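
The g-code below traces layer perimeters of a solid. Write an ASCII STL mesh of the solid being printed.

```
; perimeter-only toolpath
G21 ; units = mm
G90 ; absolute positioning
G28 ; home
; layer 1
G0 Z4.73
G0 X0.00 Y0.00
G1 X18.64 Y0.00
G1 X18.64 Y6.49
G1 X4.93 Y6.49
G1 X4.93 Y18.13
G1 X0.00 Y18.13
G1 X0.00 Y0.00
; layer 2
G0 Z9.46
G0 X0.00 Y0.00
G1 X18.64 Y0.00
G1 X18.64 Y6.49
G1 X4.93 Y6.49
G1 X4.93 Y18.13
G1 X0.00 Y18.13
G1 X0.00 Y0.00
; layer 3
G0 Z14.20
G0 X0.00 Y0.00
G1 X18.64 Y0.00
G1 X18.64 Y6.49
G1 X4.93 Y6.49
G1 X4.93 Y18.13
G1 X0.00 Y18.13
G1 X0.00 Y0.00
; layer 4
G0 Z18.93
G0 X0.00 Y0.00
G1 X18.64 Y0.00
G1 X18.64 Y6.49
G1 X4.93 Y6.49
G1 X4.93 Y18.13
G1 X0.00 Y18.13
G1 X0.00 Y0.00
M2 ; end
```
solid part
  facet normal 0.0000 0.0000 -1.0000
    outer loop
      vertex 18.64 6.49 0.00
      vertex 18.64 0.00 0.00
      vertex 0.00 0.00 0.00
    endloop
  endfacet
  facet normal 0.0000 0.0000 -1.0000
    outer loop
      vertex 4.93 6.49 0.00
      vertex 18.64 6.49 0.00
      vertex 0.00 0.00 0.00
    endloop
  endfacet
  facet normal 0.0000 0.0000 -1.0000
    outer loop
      vertex 4.93 18.13 0.00
      vertex 4.93 6.49 0.00
      vertex 0.00 0.00 0.00
    endloop
  endfacet
  facet normal 0.0000 0.0000 -1.0000
    outer loop
      vertex 0.00 18.13 0.00
      vertex 4.93 18.13 0.00
      vertex 0.00 0.00 0.00
    endloop
  endfacet
  facet normal 0.0000 0.0000 1.0000
    outer loop
      vertex 0.00 0.00 18.93
      vertex 18.64 0.00 18.93
      vertex 18.64 6.49 18.93
    endloop
  endfacet
  facet normal 0.0000 0.0000 1.0000
    outer loop
      vertex 0.00 0.00 18.93
      vertex 18.64 6.49 18.93
      vertex 4.93 6.49 18.93
    endloop
  endfacet
  facet normal 0.0000 0.0000 1.0000
    outer loop
      vertex 0.00 0.00 18.93
      vertex 4.93 6.49 18.93
      vertex 4.93 18.13 18.93
    endloop
  endfacet
  facet normal 0.0000 0.0000 1.0000
    outer loop
      vertex 0.00 0.00 18.93
      vertex 4.93 18.13 18.93
      vertex 0.00 18.13 18.93
    endloop
  endfacet
  facet normal 0.0000 -1.0000 0.0000
    outer loop
      vertex 0.00 0.00 0.00
      vertex 18.64 0.00 0.00
      vertex 18.64 0.00 18.93
    endloop
  endfacet
  facet normal 0.0000 -1.0000 0.0000
    outer loop
      vertex 0.00 0.00 0.00
      vertex 18.64 0.00 18.93
      vertex 0.00 0.00 18.93
    endloop
  endfacet
  facet normal 1.0000 0.0000 0.0000
    outer loop
      vertex 18.64 0.00 0.00
      vertex 18.64 6.49 0.00
      vertex 18.64 6.49 18.93
    endloop
  endfacet
  facet normal 1.0000 0.0000 0.0000
    outer loop
      vertex 18.64 0.00 0.00
      vertex 18.64 6.49 18.93
      vertex 18.64 0.00 18.93
    endloop
  endfacet
  facet normal 0.0000 1.0000 0.0000
    outer loop
      vertex 18.64 6.49 0.00
      vertex 4.93 6.49 0.00
      vertex 4.93 6.49 18.93
    endloop
  endfacet
  facet normal 0.0000 1.0000 0.0000
    outer loop
      vertex 18.64 6.49 0.00
      vertex 4.93 6.49 18.93
      vertex 18.64 6.49 18.93
    endloop
  endfacet
  facet normal 1.0000 0.0000 0.0000
    outer loop
      vertex 4.93 6.49 0.00
      vertex 4.93 18.13 0.00
      vertex 4.93 18.13 18.93
    endloop
  endfacet
  facet normal 1.0000 0.0000 0.0000
    outer loop
      vertex 4.93 6.49 0.00
      vertex 4.93 18.13 18.93
      vertex 4.93 6.49 18.93
    endloop
  endfacet
  facet normal 0.0000 1.0000 0.0000
    outer loop
      vertex 4.93 18.13 0.00
      vertex 0.00 18.13 0.00
      vertex 0.00 18.13 18.93
    endloop
  endfacet
  facet normal 0.0000 1.0000 0.0000
    outer loop
      vertex 4.93 18.13 0.00
      vertex 0.00 18.13 18.93
      vertex 4.93 18.13 18.93
    endloop
  endfacet
  facet normal -1.0000 0.0000 0.0000
    outer loop
      vertex 0.00 18.13 0.00
      vertex 0.00 0.00 0.00
      vertex 0.00 0.00 18.93
    endloop
  endfacet
  facet normal -1.0000 0.0000 0.0000
    outer loop
      vertex 0.00 18.13 0.00
      vertex 0.00 0.00 18.93
      vertex 0.00 18.13 18.93
    endloop
  endfacet
endsolid part

The G0 Z moves step by Δz≈4.73 mm. Every layer's G1 loop is the same polygon, so the solid is a straight extrusion of it from z=0 to z≈18.9. Closing with flat bottom and top caps and triangulating gives 20 facets — an L-shaped prism: outer 18.6 × 18.1 mm, arm thicknesses ≈ 6.49 mm (horizontal) and 4.93 mm (vertical), extruded 18.9 mm in z.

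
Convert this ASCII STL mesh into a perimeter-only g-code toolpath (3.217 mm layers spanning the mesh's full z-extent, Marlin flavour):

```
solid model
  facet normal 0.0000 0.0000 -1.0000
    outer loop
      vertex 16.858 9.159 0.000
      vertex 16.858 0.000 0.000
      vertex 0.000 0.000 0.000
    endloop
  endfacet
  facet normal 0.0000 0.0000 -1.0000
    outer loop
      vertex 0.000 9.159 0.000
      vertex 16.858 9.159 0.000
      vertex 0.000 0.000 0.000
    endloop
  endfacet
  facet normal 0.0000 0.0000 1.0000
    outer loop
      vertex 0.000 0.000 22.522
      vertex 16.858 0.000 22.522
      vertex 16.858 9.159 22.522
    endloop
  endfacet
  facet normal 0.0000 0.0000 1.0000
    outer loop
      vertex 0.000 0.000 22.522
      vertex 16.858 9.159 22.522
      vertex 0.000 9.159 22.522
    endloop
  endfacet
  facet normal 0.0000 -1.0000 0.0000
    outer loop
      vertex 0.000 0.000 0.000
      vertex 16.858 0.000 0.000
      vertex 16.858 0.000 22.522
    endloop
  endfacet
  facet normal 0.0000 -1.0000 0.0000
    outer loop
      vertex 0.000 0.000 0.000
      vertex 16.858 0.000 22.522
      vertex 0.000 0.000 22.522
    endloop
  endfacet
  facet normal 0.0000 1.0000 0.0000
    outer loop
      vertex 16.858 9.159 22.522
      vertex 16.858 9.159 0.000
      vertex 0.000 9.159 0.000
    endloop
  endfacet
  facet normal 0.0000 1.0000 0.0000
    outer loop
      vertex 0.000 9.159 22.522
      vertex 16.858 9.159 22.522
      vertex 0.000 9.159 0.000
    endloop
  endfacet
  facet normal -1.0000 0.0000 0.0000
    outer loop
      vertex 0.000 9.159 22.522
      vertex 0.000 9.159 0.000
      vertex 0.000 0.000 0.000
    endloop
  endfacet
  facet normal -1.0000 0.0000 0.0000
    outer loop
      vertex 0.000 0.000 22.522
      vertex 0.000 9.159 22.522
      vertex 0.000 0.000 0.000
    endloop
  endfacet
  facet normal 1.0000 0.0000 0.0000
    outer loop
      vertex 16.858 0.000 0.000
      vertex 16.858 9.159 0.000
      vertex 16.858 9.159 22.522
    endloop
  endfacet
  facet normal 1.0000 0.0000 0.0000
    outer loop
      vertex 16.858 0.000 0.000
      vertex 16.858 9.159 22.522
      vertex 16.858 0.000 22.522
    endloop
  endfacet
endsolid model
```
; perimeter-only toolpath
G21 ; units = mm
G90 ; absolute positioning
G28 ; home
; layer 1
G0 Z3.217
G0 X0.000 Y0.000
G1 X16.858 Y0.000
G1 X16.858 Y9.159
G1 X0.000 Y9.159
G1 X0.000 Y0.000
; layer 2
G0 Z6.435
G0 X0.000 Y0.000
G1 X16.858 Y0.000
G1 X16.858 Y9.159
G1 X0.000 Y9.159
G1 X0.000 Y0.000
; layer 3
G0 Z9.652
G0 X0.000 Y0.000
G1 X16.858 Y0.000
G1 X16.858 Y9.159
G1 X0.000 Y9.159
G1 X0.000 Y0.000
; layer 4
G0 Z12.870
G0 X0.000 Y0.000
G1 X16.858 Y0.000
G1 X16.858 Y9.159
G1 X0.000 Y9.159
G1 X0.000 Y0.000
; layer 5
G0 Z16.087
G0 X0.000 Y0.000
G1 X16.858 Y0.000
G1 X16.858 Y9.159
G1 X0.000 Y9.159
G1 X0.000 Y0.000
; layer 6
G0 Z19.305
G0 X0.000 Y0.000
G1 X16.858 Y0.000
G1 X16.858 Y9.159
G1 X0.000 Y9.159
G1 X0.000 Y0.000
; layer 7
G0 Z22.522
G0 X0.000 Y0.000
G1 X16.858 Y0.000
G1 X16.858 Y9.159
G1 X0.000 Y9.159
G1 X0.000 Y0.000
M2 ; end

The solid is a rectangular box, roughly 16.9 × 9.16 mm footprint and 22.5 mm tall. Slicing at Δz = 3.217 mm — 7 equal slices spanning the solid's height, so layer i sits at z = i·h/7 — gives 7 non-empty perimeters. Each is a 4-segment closed polygon; G0 lifts to the layer z and rapids to the start vertex, then G1 traces the edges.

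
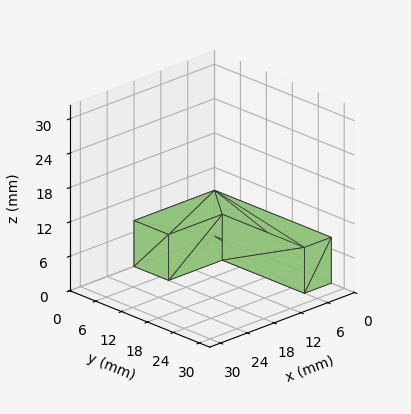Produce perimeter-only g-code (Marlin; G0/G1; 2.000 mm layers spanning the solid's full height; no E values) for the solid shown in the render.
Reading the render: the shape is an L-shaped prism: outer 18 × 27 mm, arm thicknesses ≈ 8 mm (horizontal) and 6 mm (vertical), extruded 8 mm in z (dimensions read to the nearest mm from the axis ticks). For the g-code, the solid's height is divided into equal slices at the stated Δz and each level perimeter traced with G1 moves after a G0 lift.

; perimeter-only toolpath
G21 ; units = mm
G90 ; absolute positioning
G28 ; home
; layer 1
G0 Z2.000
G0 X0.000 Y0.000
G1 X18.000 Y0.000
G1 X18.000 Y8.000
G1 X6.000 Y8.000
G1 X6.000 Y27.000
G1 X0.000 Y27.000
G1 X0.000 Y0.000
; layer 2
G0 Z4.000
G0 X0.000 Y0.000
G1 X18.000 Y0.000
G1 X18.000 Y8.000
G1 X6.000 Y8.000
G1 X6.000 Y27.000
G1 X0.000 Y27.000
G1 X0.000 Y0.000
; layer 3
G0 Z6.000
G0 X0.000 Y0.000
G1 X18.000 Y0.000
G1 X18.000 Y8.000
G1 X6.000 Y8.000
G1 X6.000 Y27.000
G1 X0.000 Y27.000
G1 X0.000 Y0.000
; layer 4
G0 Z8.000
G0 X0.000 Y0.000
G1 X18.000 Y0.000
G1 X18.000 Y8.000
G1 X6.000 Y8.000
G1 X6.000 Y27.000
G1 X0.000 Y27.000
G1 X0.000 Y0.000
M2 ; end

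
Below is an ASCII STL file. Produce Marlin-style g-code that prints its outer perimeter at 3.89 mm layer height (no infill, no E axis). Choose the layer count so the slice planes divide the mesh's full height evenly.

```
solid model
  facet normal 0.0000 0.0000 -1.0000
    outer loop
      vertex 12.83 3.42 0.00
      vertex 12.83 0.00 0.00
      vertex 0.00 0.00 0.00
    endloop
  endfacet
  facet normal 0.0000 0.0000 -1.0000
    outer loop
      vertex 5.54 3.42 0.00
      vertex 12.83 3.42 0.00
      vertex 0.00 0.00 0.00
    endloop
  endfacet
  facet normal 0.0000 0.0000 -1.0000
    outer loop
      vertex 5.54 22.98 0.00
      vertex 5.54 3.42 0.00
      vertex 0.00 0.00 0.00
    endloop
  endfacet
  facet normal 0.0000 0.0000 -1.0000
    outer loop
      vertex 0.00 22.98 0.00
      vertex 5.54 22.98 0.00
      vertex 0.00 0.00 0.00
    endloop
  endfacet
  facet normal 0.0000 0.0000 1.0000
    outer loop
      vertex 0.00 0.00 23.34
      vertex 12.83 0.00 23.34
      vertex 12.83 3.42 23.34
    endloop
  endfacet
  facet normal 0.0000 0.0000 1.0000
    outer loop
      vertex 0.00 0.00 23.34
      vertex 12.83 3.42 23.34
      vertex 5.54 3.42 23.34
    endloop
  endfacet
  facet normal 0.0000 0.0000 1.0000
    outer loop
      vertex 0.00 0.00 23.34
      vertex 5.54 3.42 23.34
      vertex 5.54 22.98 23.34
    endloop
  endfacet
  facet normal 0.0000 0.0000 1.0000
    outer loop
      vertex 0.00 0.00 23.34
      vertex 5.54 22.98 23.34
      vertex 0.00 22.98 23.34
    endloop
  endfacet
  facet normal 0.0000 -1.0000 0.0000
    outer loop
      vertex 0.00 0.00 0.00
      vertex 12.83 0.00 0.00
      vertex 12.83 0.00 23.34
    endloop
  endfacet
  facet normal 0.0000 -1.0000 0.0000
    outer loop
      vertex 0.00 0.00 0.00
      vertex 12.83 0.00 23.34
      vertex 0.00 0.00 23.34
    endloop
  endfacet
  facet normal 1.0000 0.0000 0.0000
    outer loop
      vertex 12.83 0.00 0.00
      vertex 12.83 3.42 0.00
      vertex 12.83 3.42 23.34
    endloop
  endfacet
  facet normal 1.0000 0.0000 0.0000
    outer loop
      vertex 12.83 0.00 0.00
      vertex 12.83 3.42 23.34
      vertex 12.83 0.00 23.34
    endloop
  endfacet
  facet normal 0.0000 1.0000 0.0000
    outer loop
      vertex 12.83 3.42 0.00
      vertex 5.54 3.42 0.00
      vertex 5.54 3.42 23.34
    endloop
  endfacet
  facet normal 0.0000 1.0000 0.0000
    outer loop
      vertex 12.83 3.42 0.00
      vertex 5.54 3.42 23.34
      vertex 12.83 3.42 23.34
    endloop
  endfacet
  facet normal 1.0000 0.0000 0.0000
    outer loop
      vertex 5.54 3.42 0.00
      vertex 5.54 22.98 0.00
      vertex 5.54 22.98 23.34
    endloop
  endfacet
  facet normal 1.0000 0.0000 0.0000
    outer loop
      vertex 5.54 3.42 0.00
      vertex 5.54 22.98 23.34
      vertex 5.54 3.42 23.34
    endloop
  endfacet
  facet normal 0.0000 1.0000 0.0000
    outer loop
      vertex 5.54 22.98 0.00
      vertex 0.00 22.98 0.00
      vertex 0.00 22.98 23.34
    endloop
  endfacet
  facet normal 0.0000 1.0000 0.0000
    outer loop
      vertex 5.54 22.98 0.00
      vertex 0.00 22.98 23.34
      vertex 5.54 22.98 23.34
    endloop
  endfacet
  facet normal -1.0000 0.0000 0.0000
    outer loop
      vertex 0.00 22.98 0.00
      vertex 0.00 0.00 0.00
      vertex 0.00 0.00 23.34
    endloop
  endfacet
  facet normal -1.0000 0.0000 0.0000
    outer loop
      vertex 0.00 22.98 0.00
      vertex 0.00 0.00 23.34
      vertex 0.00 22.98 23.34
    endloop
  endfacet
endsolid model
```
; perimeter-only toolpath
G21 ; units = mm
G90 ; absolute positioning
G28 ; home
; layer 1
G0 Z3.89
G0 X0.00 Y0.00
G1 X12.83 Y0.00
G1 X12.83 Y3.42
G1 X5.54 Y3.42
G1 X5.54 Y22.98
G1 X0.00 Y22.98
G1 X0.00 Y0.00
; layer 2
G0 Z7.78
G0 X0.00 Y0.00
G1 X12.83 Y0.00
G1 X12.83 Y3.42
G1 X5.54 Y3.42
G1 X5.54 Y22.98
G1 X0.00 Y22.98
G1 X0.00 Y0.00
; layer 3
G0 Z11.67
G0 X0.00 Y0.00
G1 X12.83 Y0.00
G1 X12.83 Y3.42
G1 X5.54 Y3.42
G1 X5.54 Y22.98
G1 X0.00 Y22.98
G1 X0.00 Y0.00
; layer 4
G0 Z15.56
G0 X0.00 Y0.00
G1 X12.83 Y0.00
G1 X12.83 Y3.42
G1 X5.54 Y3.42
G1 X5.54 Y22.98
G1 X0.00 Y22.98
G1 X0.00 Y0.00
; layer 5
G0 Z19.45
G0 X0.00 Y0.00
G1 X12.83 Y0.00
G1 X12.83 Y3.42
G1 X5.54 Y3.42
G1 X5.54 Y22.98
G1 X0.00 Y22.98
G1 X0.00 Y0.00
; layer 6
G0 Z23.34
G0 X0.00 Y0.00
G1 X12.83 Y0.00
G1 X12.83 Y3.42
G1 X5.54 Y3.42
G1 X5.54 Y22.98
G1 X0.00 Y22.98
G1 X0.00 Y0.00
M2 ; end

The solid is an L-shaped prism: outer 12.8 × 23 mm, arm thicknesses ≈ 3.42 mm (horizontal) and 5.54 mm (vertical), extruded 23.3 mm in z. Slicing at Δz = 3.89 mm — 6 equal slices spanning the solid's height, so layer i sits at z = i·h/6 — gives 6 non-empty perimeters. Each is a 6-segment closed polygon; G0 lifts to the layer z and rapids to the start vertex, then G1 traces the edges.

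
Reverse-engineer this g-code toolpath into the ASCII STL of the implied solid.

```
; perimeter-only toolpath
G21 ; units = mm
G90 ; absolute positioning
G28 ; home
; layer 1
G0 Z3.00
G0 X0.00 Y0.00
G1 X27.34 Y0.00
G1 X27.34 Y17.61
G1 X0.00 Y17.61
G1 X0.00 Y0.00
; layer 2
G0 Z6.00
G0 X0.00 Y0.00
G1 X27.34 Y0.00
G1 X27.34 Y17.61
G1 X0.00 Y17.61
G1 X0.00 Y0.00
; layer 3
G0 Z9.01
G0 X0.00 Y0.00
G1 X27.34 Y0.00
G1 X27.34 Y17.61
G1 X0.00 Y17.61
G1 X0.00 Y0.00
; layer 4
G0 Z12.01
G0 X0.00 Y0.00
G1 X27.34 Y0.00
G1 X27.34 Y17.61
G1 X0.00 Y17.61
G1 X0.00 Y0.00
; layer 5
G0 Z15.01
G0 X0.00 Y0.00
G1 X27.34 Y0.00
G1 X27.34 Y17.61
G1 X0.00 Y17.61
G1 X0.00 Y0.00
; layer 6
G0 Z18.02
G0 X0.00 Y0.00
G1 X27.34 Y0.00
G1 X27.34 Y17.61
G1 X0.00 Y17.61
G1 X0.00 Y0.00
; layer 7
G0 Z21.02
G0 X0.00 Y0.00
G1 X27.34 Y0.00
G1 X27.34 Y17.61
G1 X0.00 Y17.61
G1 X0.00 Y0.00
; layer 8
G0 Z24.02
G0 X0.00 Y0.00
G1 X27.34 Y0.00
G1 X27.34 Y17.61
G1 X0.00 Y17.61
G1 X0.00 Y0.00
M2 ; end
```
solid part
  facet normal 0.0000 0.0000 -1.0000
    outer loop
      vertex 27.34 17.61 0.00
      vertex 27.34 0.00 0.00
      vertex 0.00 0.00 0.00
    endloop
  endfacet
  facet normal 0.0000 0.0000 -1.0000
    outer loop
      vertex 0.00 17.61 0.00
      vertex 27.34 17.61 0.00
      vertex 0.00 0.00 0.00
    endloop
  endfacet
  facet normal 0.0000 0.0000 1.0000
    outer loop
      vertex 0.00 0.00 24.02
      vertex 27.34 0.00 24.02
      vertex 27.34 17.61 24.02
    endloop
  endfacet
  facet normal 0.0000 0.0000 1.0000
    outer loop
      vertex 0.00 0.00 24.02
      vertex 27.34 17.61 24.02
      vertex 0.00 17.61 24.02
    endloop
  endfacet
  facet normal 0.0000 -1.0000 0.0000
    outer loop
      vertex 0.00 0.00 0.00
      vertex 27.34 0.00 0.00
      vertex 27.34 0.00 24.02
    endloop
  endfacet
  facet normal 0.0000 -1.0000 0.0000
    outer loop
      vertex 0.00 0.00 0.00
      vertex 27.34 0.00 24.02
      vertex 0.00 0.00 24.02
    endloop
  endfacet
  facet normal 0.0000 1.0000 0.0000
    outer loop
      vertex 27.34 17.61 24.02
      vertex 27.34 17.61 0.00
      vertex 0.00 17.61 0.00
    endloop
  endfacet
  facet normal 0.0000 1.0000 0.0000
    outer loop
      vertex 0.00 17.61 24.02
      vertex 27.34 17.61 24.02
      vertex 0.00 17.61 0.00
    endloop
  endfacet
  facet normal -1.0000 0.0000 0.0000
    outer loop
      vertex 0.00 17.61 24.02
      vertex 0.00 17.61 0.00
      vertex 0.00 0.00 0.00
    endloop
  endfacet
  facet normal -1.0000 0.0000 0.0000
    outer loop
      vertex 0.00 0.00 24.02
      vertex 0.00 17.61 24.02
      vertex 0.00 0.00 0.00
    endloop
  endfacet
  facet normal 1.0000 0.0000 0.0000
    outer loop
      vertex 27.34 0.00 0.00
      vertex 27.34 17.61 0.00
      vertex 27.34 17.61 24.02
    endloop
  endfacet
  facet normal 1.0000 0.0000 0.0000
    outer loop
      vertex 27.34 0.00 0.00
      vertex 27.34 17.61 24.02
      vertex 27.34 0.00 24.02
    endloop
  endfacet
endsolid part

The G0 Z moves step by Δz≈3.00 mm. Every layer's G1 loop is the same polygon, so the solid is a straight extrusion of it from z=0 to z≈24. Closing with flat bottom and top caps and triangulating gives 12 facets — a rectangular box, roughly 27.3 × 17.6 mm footprint and 24 mm tall.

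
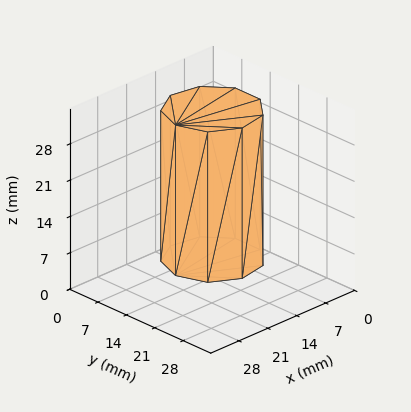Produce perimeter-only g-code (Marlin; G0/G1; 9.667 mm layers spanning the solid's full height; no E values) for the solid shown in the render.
Reading the render: the shape is a regular 9-sided prism (a cylinder approximated with 9 flat sides), circumscribed radius ≈ 9 mm, height ≈ 29 mm (dimensions read to the nearest mm from the axis ticks). For the g-code, the solid's height is divided into equal slices at the stated Δz and each level perimeter traced with G1 moves after a G0 lift.

; perimeter-only toolpath
G21 ; units = mm
G90 ; absolute positioning
G28 ; home
; layer 1
G0 Z9.667
G0 X18.000 Y9.000
G1 X15.894 Y14.785
G1 X10.563 Y17.863
G1 X4.500 Y16.794
G1 X0.543 Y12.078
G1 X0.543 Y5.922
G1 X4.500 Y1.206
G1 X10.563 Y0.137
G1 X15.894 Y3.215
G1 X18.000 Y9.000
; layer 2
G0 Z19.333
G0 X18.000 Y9.000
G1 X15.894 Y14.785
G1 X10.563 Y17.863
G1 X4.500 Y16.794
G1 X0.543 Y12.078
G1 X0.543 Y5.922
G1 X4.500 Y1.206
G1 X10.563 Y0.137
G1 X15.894 Y3.215
G1 X18.000 Y9.000
; layer 3
G0 Z29.000
G0 X18.000 Y9.000
G1 X15.894 Y14.785
G1 X10.563 Y17.863
G1 X4.500 Y16.794
G1 X0.543 Y12.078
G1 X0.543 Y5.922
G1 X4.500 Y1.206
G1 X10.563 Y0.137
G1 X15.894 Y3.215
G1 X18.000 Y9.000
M2 ; end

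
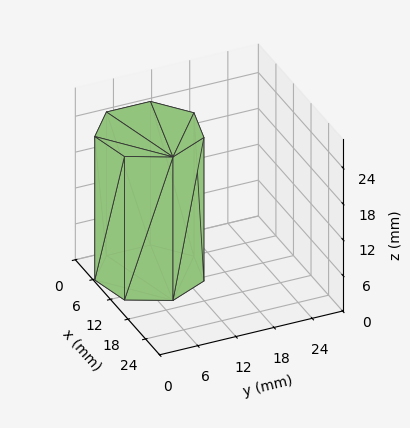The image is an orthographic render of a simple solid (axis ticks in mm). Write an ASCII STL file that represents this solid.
Reading the render: the shape is a regular 7-sided prism (a cylinder approximated with 7 flat sides), circumscribed radius ≈ 8 mm, height ≈ 24 mm (dimensions read to the nearest mm from the axis ticks). For the STL, each face is triangulated and given an outward normal.

solid part
  facet normal 0.0000 0.0000 -1.0000
    outer loop
      vertex 6.22 15.80 0.00
      vertex 12.99 14.25 0.00
      vertex 16.00 8.00 0.00
    endloop
  endfacet
  facet normal 0.0000 0.0000 -1.0000
    outer loop
      vertex 0.79 11.47 0.00
      vertex 6.22 15.80 0.00
      vertex 16.00 8.00 0.00
    endloop
  endfacet
  facet normal 0.0000 0.0000 -1.0000
    outer loop
      vertex 0.79 4.53 0.00
      vertex 0.79 11.47 0.00
      vertex 16.00 8.00 0.00
    endloop
  endfacet
  facet normal 0.0000 0.0000 -1.0000
    outer loop
      vertex 6.22 0.20 0.00
      vertex 0.79 4.53 0.00
      vertex 16.00 8.00 0.00
    endloop
  endfacet
  facet normal 0.0000 0.0000 -1.0000
    outer loop
      vertex 12.99 1.75 0.00
      vertex 6.22 0.20 0.00
      vertex 16.00 8.00 0.00
    endloop
  endfacet
  facet normal 0.0000 0.0000 1.0000
    outer loop
      vertex 16.00 8.00 24.00
      vertex 12.99 14.25 24.00
      vertex 6.22 15.80 24.00
    endloop
  endfacet
  facet normal 0.0000 0.0000 1.0000
    outer loop
      vertex 16.00 8.00 24.00
      vertex 6.22 15.80 24.00
      vertex 0.79 11.47 24.00
    endloop
  endfacet
  facet normal 0.0000 0.0000 1.0000
    outer loop
      vertex 16.00 8.00 24.00
      vertex 0.79 11.47 24.00
      vertex 0.79 4.53 24.00
    endloop
  endfacet
  facet normal 0.0000 0.0000 1.0000
    outer loop
      vertex 16.00 8.00 24.00
      vertex 0.79 4.53 24.00
      vertex 6.22 0.20 24.00
    endloop
  endfacet
  facet normal 0.0000 0.0000 1.0000
    outer loop
      vertex 16.00 8.00 24.00
      vertex 6.22 0.20 24.00
      vertex 12.99 1.75 24.00
    endloop
  endfacet
  facet normal 0.9010 0.4339 0.0000
    outer loop
      vertex 16.00 8.00 0.00
      vertex 12.99 14.25 0.00
      vertex 12.99 14.25 24.00
    endloop
  endfacet
  facet normal 0.9010 0.4339 0.0000
    outer loop
      vertex 16.00 8.00 0.00
      vertex 12.99 14.25 24.00
      vertex 16.00 8.00 24.00
    endloop
  endfacet
  facet normal 0.2232 0.9748 0.0000
    outer loop
      vertex 12.99 14.25 0.00
      vertex 6.22 15.80 0.00
      vertex 6.22 15.80 24.00
    endloop
  endfacet
  facet normal 0.2232 0.9748 0.0000
    outer loop
      vertex 12.99 14.25 0.00
      vertex 6.22 15.80 24.00
      vertex 12.99 14.25 24.00
    endloop
  endfacet
  facet normal -0.6235 0.7819 0.0000
    outer loop
      vertex 6.22 15.80 0.00
      vertex 0.79 11.47 0.00
      vertex 0.79 11.47 24.00
    endloop
  endfacet
  facet normal -0.6235 0.7819 0.0000
    outer loop
      vertex 6.22 15.80 0.00
      vertex 0.79 11.47 24.00
      vertex 6.22 15.80 24.00
    endloop
  endfacet
  facet normal -1.0000 0.0000 0.0000
    outer loop
      vertex 0.79 11.47 0.00
      vertex 0.79 4.53 0.00
      vertex 0.79 4.53 24.00
    endloop
  endfacet
  facet normal -1.0000 0.0000 0.0000
    outer loop
      vertex 0.79 11.47 0.00
      vertex 0.79 4.53 24.00
      vertex 0.79 11.47 24.00
    endloop
  endfacet
  facet normal -0.6235 -0.7819 0.0000
    outer loop
      vertex 0.79 4.53 0.00
      vertex 6.22 0.20 0.00
      vertex 6.22 0.20 24.00
    endloop
  endfacet
  facet normal -0.6235 -0.7819 0.0000
    outer loop
      vertex 0.79 4.53 0.00
      vertex 6.22 0.20 24.00
      vertex 0.79 4.53 24.00
    endloop
  endfacet
  facet normal 0.2232 -0.9748 0.0000
    outer loop
      vertex 6.22 0.20 0.00
      vertex 12.99 1.75 0.00
      vertex 12.99 1.75 24.00
    endloop
  endfacet
  facet normal 0.2232 -0.9748 0.0000
    outer loop
      vertex 6.22 0.20 0.00
      vertex 12.99 1.75 24.00
      vertex 6.22 0.20 24.00
    endloop
  endfacet
  facet normal 0.9010 -0.4339 0.0000
    outer loop
      vertex 12.99 1.75 0.00
      vertex 16.00 8.00 0.00
      vertex 16.00 8.00 24.00
    endloop
  endfacet
  facet normal 0.9010 -0.4339 0.0000
    outer loop
      vertex 12.99 1.75 0.00
      vertex 16.00 8.00 24.00
      vertex 12.99 1.75 24.00
    endloop
  endfacet
endsolid part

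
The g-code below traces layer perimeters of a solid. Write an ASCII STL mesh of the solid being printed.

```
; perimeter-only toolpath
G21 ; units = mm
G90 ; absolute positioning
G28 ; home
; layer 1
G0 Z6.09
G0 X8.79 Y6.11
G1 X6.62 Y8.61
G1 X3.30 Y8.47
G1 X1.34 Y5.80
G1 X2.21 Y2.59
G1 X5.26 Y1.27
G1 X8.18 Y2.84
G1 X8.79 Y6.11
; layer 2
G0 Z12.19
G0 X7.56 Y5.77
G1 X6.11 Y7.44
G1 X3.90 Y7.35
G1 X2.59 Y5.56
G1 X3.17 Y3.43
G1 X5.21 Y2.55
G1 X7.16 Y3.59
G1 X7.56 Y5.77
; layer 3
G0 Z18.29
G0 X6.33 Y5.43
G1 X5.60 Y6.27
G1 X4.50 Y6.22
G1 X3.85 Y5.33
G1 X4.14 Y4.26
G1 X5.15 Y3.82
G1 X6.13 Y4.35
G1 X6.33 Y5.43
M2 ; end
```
solid part
  facet normal 0.0000 0.0000 -1.0000
    outer loop
      vertex 2.70 9.60 0.00
      vertex 7.12 9.78 0.00
      vertex 10.02 6.44 0.00
    endloop
  endfacet
  facet normal 0.0000 0.0000 -1.0000
    outer loop
      vertex 0.09 6.03 0.00
      vertex 2.70 9.60 0.00
      vertex 10.02 6.44 0.00
    endloop
  endfacet
  facet normal 0.0000 0.0000 -1.0000
    outer loop
      vertex 1.25 1.76 0.00
      vertex 0.09 6.03 0.00
      vertex 10.02 6.44 0.00
    endloop
  endfacet
  facet normal 0.0000 0.0000 -1.0000
    outer loop
      vertex 5.31 0.00 0.00
      vertex 1.25 1.76 0.00
      vertex 10.02 6.44 0.00
    endloop
  endfacet
  facet normal 0.0000 0.0000 -1.0000
    outer loop
      vertex 9.21 2.09 0.00
      vertex 5.31 0.00 0.00
      vertex 10.02 6.44 0.00
    endloop
  endfacet
  facet normal 0.7420 0.6443 0.1852
    outer loop
      vertex 10.02 6.44 0.00
      vertex 7.12 9.78 0.00
      vertex 5.10 5.10 24.38
    endloop
  endfacet
  facet normal -0.0400 0.9819 0.1852
    outer loop
      vertex 7.12 9.78 0.00
      vertex 2.70 9.60 0.00
      vertex 5.10 5.10 24.38
    endloop
  endfacet
  facet normal -0.7933 0.5800 0.1851
    outer loop
      vertex 2.70 9.60 0.00
      vertex 0.09 6.03 0.00
      vertex 5.10 5.10 24.38
    endloop
  endfacet
  facet normal -0.9484 -0.2576 0.1851
    outer loop
      vertex 0.09 6.03 0.00
      vertex 1.25 1.76 0.00
      vertex 5.10 5.10 24.38
    endloop
  endfacet
  facet normal -0.3909 -0.9016 0.1852
    outer loop
      vertex 1.25 1.76 0.00
      vertex 5.31 0.00 0.00
      vertex 5.10 5.10 24.38
    endloop
  endfacet
  facet normal 0.4642 -0.8662 0.1852
    outer loop
      vertex 5.31 0.00 0.00
      vertex 9.21 2.09 0.00
      vertex 5.10 5.10 24.38
    endloop
  endfacet
  facet normal 0.9661 -0.1799 0.1851
    outer loop
      vertex 9.21 2.09 0.00
      vertex 10.02 6.44 0.00
      vertex 5.10 5.10 24.38
    endloop
  endfacet
endsolid part

The G0 Z moves step by Δz≈6.09 mm. The G1 loops shrink linearly with z, so the solid tapers from its base footprint up to z≈24.4. Closing with a flat bottom cap and the tapered top and triangulating gives 12 facets — a regular 7-sided pyramid, base circumscribed radius ≈ 5.1 mm, apex at z ≈ 24.4 mm.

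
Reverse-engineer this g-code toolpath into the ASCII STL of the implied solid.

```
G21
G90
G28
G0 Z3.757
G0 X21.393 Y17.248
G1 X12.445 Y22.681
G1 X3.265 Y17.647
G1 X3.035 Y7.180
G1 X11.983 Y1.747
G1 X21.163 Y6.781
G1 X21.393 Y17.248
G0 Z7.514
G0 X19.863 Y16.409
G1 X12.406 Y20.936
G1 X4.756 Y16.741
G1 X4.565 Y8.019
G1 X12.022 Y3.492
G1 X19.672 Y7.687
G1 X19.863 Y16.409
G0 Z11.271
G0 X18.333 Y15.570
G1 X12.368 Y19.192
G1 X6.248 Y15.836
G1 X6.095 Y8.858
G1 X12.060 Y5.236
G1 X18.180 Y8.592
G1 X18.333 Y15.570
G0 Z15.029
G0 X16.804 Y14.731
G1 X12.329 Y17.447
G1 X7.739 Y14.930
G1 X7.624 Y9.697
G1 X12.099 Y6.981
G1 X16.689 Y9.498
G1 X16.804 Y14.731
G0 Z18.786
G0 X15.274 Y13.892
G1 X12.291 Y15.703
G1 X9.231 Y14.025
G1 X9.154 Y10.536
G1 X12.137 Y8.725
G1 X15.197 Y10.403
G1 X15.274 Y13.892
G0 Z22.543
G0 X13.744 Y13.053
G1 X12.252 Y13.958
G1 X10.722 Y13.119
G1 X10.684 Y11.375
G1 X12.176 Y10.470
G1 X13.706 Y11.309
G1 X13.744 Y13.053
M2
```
solid part
  facet normal 0.0000 0.0000 -1.0000
    outer loop
      vertex 1.773 18.552 0.000
      vertex 12.483 24.425 0.000
      vertex 22.923 18.087 0.000
    endloop
  endfacet
  facet normal 0.0000 0.0000 -1.0000
    outer loop
      vertex 1.505 6.341 0.000
      vertex 1.773 18.552 0.000
      vertex 22.923 18.087 0.000
    endloop
  endfacet
  facet normal 0.0000 0.0000 -1.0000
    outer loop
      vertex 11.945 0.003 0.000
      vertex 1.505 6.341 0.000
      vertex 22.923 18.087 0.000
    endloop
  endfacet
  facet normal 0.0000 0.0000 -1.0000
    outer loop
      vertex 22.655 5.876 0.000
      vertex 11.945 0.003 0.000
      vertex 22.923 18.087 0.000
    endloop
  endfacet
  facet normal 0.4815 0.7931 0.3731
    outer loop
      vertex 22.923 18.087 0.000
      vertex 12.483 24.425 0.000
      vertex 12.214 12.214 26.300
    endloop
  endfacet
  facet normal -0.4461 0.8135 0.3731
    outer loop
      vertex 12.483 24.425 0.000
      vertex 1.773 18.552 0.000
      vertex 12.214 12.214 26.300
    endloop
  endfacet
  facet normal -0.9276 0.0204 0.3731
    outer loop
      vertex 1.773 18.552 0.000
      vertex 1.505 6.341 0.000
      vertex 12.214 12.214 26.300
    endloop
  endfacet
  facet normal -0.4815 -0.7931 0.3731
    outer loop
      vertex 1.505 6.341 0.000
      vertex 11.945 0.003 0.000
      vertex 12.214 12.214 26.300
    endloop
  endfacet
  facet normal 0.4461 -0.8135 0.3731
    outer loop
      vertex 11.945 0.003 0.000
      vertex 22.655 5.876 0.000
      vertex 12.214 12.214 26.300
    endloop
  endfacet
  facet normal 0.9276 -0.0204 0.3731
    outer loop
      vertex 22.655 5.876 0.000
      vertex 22.923 18.087 0.000
      vertex 12.214 12.214 26.300
    endloop
  endfacet
endsolid part

The G0 Z moves step by Δz≈3.757 mm. The G1 loops shrink linearly with z, so the solid tapers from its base footprint up to z≈26.3. Closing with a flat bottom cap and the tapered top and triangulating gives 10 facets — a regular 6-sided pyramid, base circumscribed radius ≈ 12.2 mm, apex at z ≈ 26.3 mm.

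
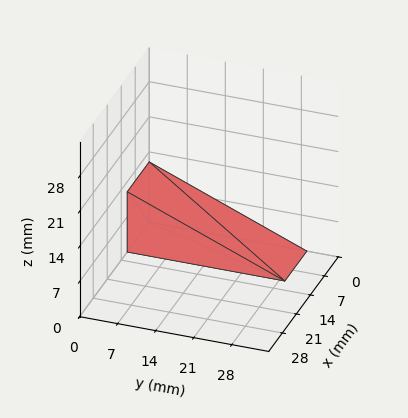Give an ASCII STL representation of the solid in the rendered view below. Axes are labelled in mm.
Reading the render: the shape is a wedge (ramp): 11 × 29 mm base, rising to 12 mm along the y=0 edge and sloping linearly to z=0 at y=29 (dimensions read to the nearest mm from the axis ticks). For the STL, each face is triangulated and given an outward normal.

solid part
  facet normal 0.0000 0.0000 -1.0000
    outer loop
      vertex 11.0 29.0 0.0
      vertex 11.0 0.0 0.0
      vertex 0.0 0.0 0.0
    endloop
  endfacet
  facet normal 0.0000 0.0000 -1.0000
    outer loop
      vertex 0.0 29.0 0.0
      vertex 11.0 29.0 0.0
      vertex 0.0 0.0 0.0
    endloop
  endfacet
  facet normal 0.0000 -1.0000 0.0000
    outer loop
      vertex 0.0 0.0 0.0
      vertex 11.0 0.0 0.0
      vertex 11.0 0.0 12.0
    endloop
  endfacet
  facet normal 0.0000 -1.0000 0.0000
    outer loop
      vertex 0.0 0.0 0.0
      vertex 11.0 0.0 12.0
      vertex 0.0 0.0 12.0
    endloop
  endfacet
  facet normal 0.0000 0.3824 0.9240
    outer loop
      vertex 0.0 0.0 12.0
      vertex 11.0 0.0 12.0
      vertex 11.0 29.0 0.0
    endloop
  endfacet
  facet normal 0.0000 0.3824 0.9240
    outer loop
      vertex 0.0 0.0 12.0
      vertex 11.0 29.0 0.0
      vertex 0.0 29.0 0.0
    endloop
  endfacet
  facet normal -1.0000 0.0000 0.0000
    outer loop
      vertex 0.0 0.0 12.0
      vertex 0.0 29.0 0.0
      vertex 0.0 0.0 0.0
    endloop
  endfacet
  facet normal 1.0000 0.0000 0.0000
    outer loop
      vertex 11.0 0.0 0.0
      vertex 11.0 29.0 0.0
      vertex 11.0 0.0 12.0
    endloop
  endfacet
endsolid part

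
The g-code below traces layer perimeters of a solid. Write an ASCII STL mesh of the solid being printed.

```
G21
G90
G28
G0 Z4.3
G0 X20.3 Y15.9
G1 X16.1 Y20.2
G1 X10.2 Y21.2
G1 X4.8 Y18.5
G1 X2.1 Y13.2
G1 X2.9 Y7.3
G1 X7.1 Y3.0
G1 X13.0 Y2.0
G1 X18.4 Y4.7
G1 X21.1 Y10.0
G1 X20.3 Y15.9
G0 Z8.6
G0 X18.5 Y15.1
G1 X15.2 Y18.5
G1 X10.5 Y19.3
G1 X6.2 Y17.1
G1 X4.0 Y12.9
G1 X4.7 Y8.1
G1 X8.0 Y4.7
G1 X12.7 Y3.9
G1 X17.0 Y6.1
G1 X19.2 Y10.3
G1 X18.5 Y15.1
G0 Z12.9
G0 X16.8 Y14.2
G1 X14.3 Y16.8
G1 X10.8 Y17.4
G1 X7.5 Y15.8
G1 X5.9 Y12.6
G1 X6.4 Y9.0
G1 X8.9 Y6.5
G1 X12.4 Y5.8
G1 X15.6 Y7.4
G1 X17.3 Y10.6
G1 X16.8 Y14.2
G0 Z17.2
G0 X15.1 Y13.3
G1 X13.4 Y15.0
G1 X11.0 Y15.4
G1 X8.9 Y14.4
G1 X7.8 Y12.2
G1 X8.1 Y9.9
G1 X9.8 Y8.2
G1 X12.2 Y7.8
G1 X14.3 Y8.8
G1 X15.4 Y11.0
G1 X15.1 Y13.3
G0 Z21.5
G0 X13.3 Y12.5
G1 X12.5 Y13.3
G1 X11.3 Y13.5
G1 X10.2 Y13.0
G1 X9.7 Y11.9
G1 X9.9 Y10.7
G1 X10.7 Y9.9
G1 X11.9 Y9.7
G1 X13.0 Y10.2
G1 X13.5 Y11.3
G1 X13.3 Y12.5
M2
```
solid part
  facet normal 0.0000 0.0000 -1.0000
    outer loop
      vertex 9.9 23.1 0.0
      vertex 17.0 21.9 0.0
      vertex 22.0 16.8 0.0
    endloop
  endfacet
  facet normal 0.0000 0.0000 -1.0000
    outer loop
      vertex 3.5 19.9 0.0
      vertex 9.9 23.1 0.0
      vertex 22.0 16.8 0.0
    endloop
  endfacet
  facet normal 0.0000 0.0000 -1.0000
    outer loop
      vertex 0.2 13.5 0.0
      vertex 3.5 19.9 0.0
      vertex 22.0 16.8 0.0
    endloop
  endfacet
  facet normal 0.0000 0.0000 -1.0000
    outer loop
      vertex 1.2 6.4 0.0
      vertex 0.2 13.5 0.0
      vertex 22.0 16.8 0.0
    endloop
  endfacet
  facet normal 0.0000 0.0000 -1.0000
    outer loop
      vertex 6.2 1.3 0.0
      vertex 1.2 6.4 0.0
      vertex 22.0 16.8 0.0
    endloop
  endfacet
  facet normal 0.0000 0.0000 -1.0000
    outer loop
      vertex 13.3 0.1 0.0
      vertex 6.2 1.3 0.0
      vertex 22.0 16.8 0.0
    endloop
  endfacet
  facet normal 0.0000 0.0000 -1.0000
    outer loop
      vertex 19.7 3.3 0.0
      vertex 13.3 0.1 0.0
      vertex 22.0 16.8 0.0
    endloop
  endfacet
  facet normal 0.0000 0.0000 -1.0000
    outer loop
      vertex 23.0 9.7 0.0
      vertex 19.7 3.3 0.0
      vertex 22.0 16.8 0.0
    endloop
  endfacet
  facet normal 0.6562 0.6434 0.3942
    outer loop
      vertex 22.0 16.8 0.0
      vertex 17.0 21.9 0.0
      vertex 11.6 11.6 25.8
    endloop
  endfacet
  facet normal 0.1532 0.9063 0.3939
    outer loop
      vertex 17.0 21.9 0.0
      vertex 9.9 23.1 0.0
      vertex 11.6 11.6 25.8
    endloop
  endfacet
  facet normal -0.4111 0.8222 0.3936
    outer loop
      vertex 9.9 23.1 0.0
      vertex 3.5 19.9 0.0
      vertex 11.6 11.6 25.8
    endloop
  endfacet
  facet normal -0.8176 0.4216 0.3923
    outer loop
      vertex 3.5 19.9 0.0
      vertex 0.2 13.5 0.0
      vertex 11.6 11.6 25.8
    endloop
  endfacet
  facet normal -0.9106 -0.1283 0.3929
    outer loop
      vertex 0.2 13.5 0.0
      vertex 1.2 6.4 0.0
      vertex 11.6 11.6 25.8
    endloop
  endfacet
  facet normal -0.6562 -0.6434 0.3942
    outer loop
      vertex 1.2 6.4 0.0
      vertex 6.2 1.3 0.0
      vertex 11.6 11.6 25.8
    endloop
  endfacet
  facet normal -0.1532 -0.9063 0.3939
    outer loop
      vertex 6.2 1.3 0.0
      vertex 13.3 0.1 0.0
      vertex 11.6 11.6 25.8
    endloop
  endfacet
  facet normal 0.4111 -0.8222 0.3936
    outer loop
      vertex 13.3 0.1 0.0
      vertex 19.7 3.3 0.0
      vertex 11.6 11.6 25.8
    endloop
  endfacet
  facet normal 0.8176 -0.4216 0.3923
    outer loop
      vertex 19.7 3.3 0.0
      vertex 23.0 9.7 0.0
      vertex 11.6 11.6 25.8
    endloop
  endfacet
  facet normal 0.9106 0.1283 0.3929
    outer loop
      vertex 23.0 9.7 0.0
      vertex 22.0 16.8 0.0
      vertex 11.6 11.6 25.8
    endloop
  endfacet
endsolid part

The G0 Z moves step by Δz≈4.3 mm. The G1 loops shrink linearly with z, so the solid tapers from its base footprint up to z≈25.8. Closing with a flat bottom cap and the tapered top and triangulating gives 18 facets — a regular 10-sided pyramid, base circumscribed radius ≈ 11.6 mm, apex at z ≈ 25.8 mm.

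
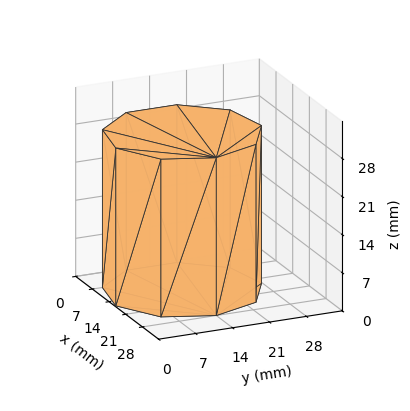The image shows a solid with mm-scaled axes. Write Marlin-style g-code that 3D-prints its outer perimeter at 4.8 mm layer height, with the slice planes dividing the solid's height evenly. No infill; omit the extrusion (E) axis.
Reading the render: the shape is a regular 9-sided prism (a cylinder approximated with 9 flat sides), circumscribed radius ≈ 14 mm, height ≈ 29 mm (dimensions read to the nearest mm from the axis ticks). For the g-code, the solid's height is divided into equal slices at the stated Δz and each level perimeter traced with G1 moves after a G0 lift.

; perimeter-only toolpath
G21 ; units = mm
G90 ; absolute positioning
G28 ; home
; layer 1
G0 Z4.8
G0 X28.0 Y14.0
G1 X24.7 Y23.0
G1 X16.4 Y27.8
G1 X7.0 Y26.1
G1 X0.8 Y18.8
G1 X0.8 Y9.2
G1 X7.0 Y1.9
G1 X16.4 Y0.2
G1 X24.7 Y5.0
G1 X28.0 Y14.0
; layer 2
G0 Z9.7
G0 X28.0 Y14.0
G1 X24.7 Y23.0
G1 X16.4 Y27.8
G1 X7.0 Y26.1
G1 X0.8 Y18.8
G1 X0.8 Y9.2
G1 X7.0 Y1.9
G1 X16.4 Y0.2
G1 X24.7 Y5.0
G1 X28.0 Y14.0
; layer 3
G0 Z14.5
G0 X28.0 Y14.0
G1 X24.7 Y23.0
G1 X16.4 Y27.8
G1 X7.0 Y26.1
G1 X0.8 Y18.8
G1 X0.8 Y9.2
G1 X7.0 Y1.9
G1 X16.4 Y0.2
G1 X24.7 Y5.0
G1 X28.0 Y14.0
; layer 4
G0 Z19.3
G0 X28.0 Y14.0
G1 X24.7 Y23.0
G1 X16.4 Y27.8
G1 X7.0 Y26.1
G1 X0.8 Y18.8
G1 X0.8 Y9.2
G1 X7.0 Y1.9
G1 X16.4 Y0.2
G1 X24.7 Y5.0
G1 X28.0 Y14.0
; layer 5
G0 Z24.2
G0 X28.0 Y14.0
G1 X24.7 Y23.0
G1 X16.4 Y27.8
G1 X7.0 Y26.1
G1 X0.8 Y18.8
G1 X0.8 Y9.2
G1 X7.0 Y1.9
G1 X16.4 Y0.2
G1 X24.7 Y5.0
G1 X28.0 Y14.0
; layer 6
G0 Z29.0
G0 X28.0 Y14.0
G1 X24.7 Y23.0
G1 X16.4 Y27.8
G1 X7.0 Y26.1
G1 X0.8 Y18.8
G1 X0.8 Y9.2
G1 X7.0 Y1.9
G1 X16.4 Y0.2
G1 X24.7 Y5.0
G1 X28.0 Y14.0
M2 ; end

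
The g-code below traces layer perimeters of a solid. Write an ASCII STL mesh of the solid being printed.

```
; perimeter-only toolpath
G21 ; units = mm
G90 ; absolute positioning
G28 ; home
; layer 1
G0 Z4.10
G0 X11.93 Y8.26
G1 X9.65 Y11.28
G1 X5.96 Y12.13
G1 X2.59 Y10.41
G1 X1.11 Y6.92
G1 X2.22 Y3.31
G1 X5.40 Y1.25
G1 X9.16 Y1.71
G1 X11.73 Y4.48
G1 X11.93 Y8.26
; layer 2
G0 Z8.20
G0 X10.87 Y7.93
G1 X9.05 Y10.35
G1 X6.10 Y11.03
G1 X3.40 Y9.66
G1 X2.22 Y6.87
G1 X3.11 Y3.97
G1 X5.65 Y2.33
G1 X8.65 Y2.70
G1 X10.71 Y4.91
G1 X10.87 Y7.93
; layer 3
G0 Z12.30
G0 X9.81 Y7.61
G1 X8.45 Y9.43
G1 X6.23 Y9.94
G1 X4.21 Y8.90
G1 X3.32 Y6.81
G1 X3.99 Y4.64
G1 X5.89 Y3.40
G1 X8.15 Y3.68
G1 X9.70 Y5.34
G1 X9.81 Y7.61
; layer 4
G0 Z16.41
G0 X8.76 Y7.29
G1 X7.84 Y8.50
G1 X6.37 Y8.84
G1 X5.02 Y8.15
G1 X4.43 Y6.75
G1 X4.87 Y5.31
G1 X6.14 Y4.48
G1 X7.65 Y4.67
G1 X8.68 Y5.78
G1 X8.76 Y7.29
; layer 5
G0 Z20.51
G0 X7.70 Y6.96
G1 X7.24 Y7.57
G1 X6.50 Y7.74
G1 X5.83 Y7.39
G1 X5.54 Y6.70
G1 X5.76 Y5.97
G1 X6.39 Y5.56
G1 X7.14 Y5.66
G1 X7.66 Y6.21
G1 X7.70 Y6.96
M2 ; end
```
solid part
  facet normal 0.0000 0.0000 -1.0000
    outer loop
      vertex 5.83 13.23 0.00
      vertex 10.25 12.21 0.00
      vertex 12.99 8.58 0.00
    endloop
  endfacet
  facet normal 0.0000 0.0000 -1.0000
    outer loop
      vertex 1.78 11.17 0.00
      vertex 5.83 13.23 0.00
      vertex 12.99 8.58 0.00
    endloop
  endfacet
  facet normal 0.0000 0.0000 -1.0000
    outer loop
      vertex 0.01 6.98 0.00
      vertex 1.78 11.17 0.00
      vertex 12.99 8.58 0.00
    endloop
  endfacet
  facet normal 0.0000 0.0000 -1.0000
    outer loop
      vertex 1.34 2.64 0.00
      vertex 0.01 6.98 0.00
      vertex 12.99 8.58 0.00
    endloop
  endfacet
  facet normal 0.0000 0.0000 -1.0000
    outer loop
      vertex 5.15 0.17 0.00
      vertex 1.34 2.64 0.00
      vertex 12.99 8.58 0.00
    endloop
  endfacet
  facet normal 0.0000 0.0000 -1.0000
    outer loop
      vertex 9.66 0.73 0.00
      vertex 5.15 0.17 0.00
      vertex 12.99 8.58 0.00
    endloop
  endfacet
  facet normal 0.0000 0.0000 -1.0000
    outer loop
      vertex 12.75 4.05 0.00
      vertex 9.66 0.73 0.00
      vertex 12.99 8.58 0.00
    endloop
  endfacet
  facet normal 0.7737 0.5840 0.2457
    outer loop
      vertex 12.99 8.58 0.00
      vertex 10.25 12.21 0.00
      vertex 6.64 6.64 24.61
    endloop
  endfacet
  facet normal 0.2180 0.9445 0.2457
    outer loop
      vertex 10.25 12.21 0.00
      vertex 5.83 13.23 0.00
      vertex 6.64 6.64 24.61
    endloop
  endfacet
  facet normal -0.4395 0.8640 0.2458
    outer loop
      vertex 5.83 13.23 0.00
      vertex 1.78 11.17 0.00
      vertex 6.64 6.64 24.61
    endloop
  endfacet
  facet normal -0.8929 0.3772 0.2458
    outer loop
      vertex 1.78 11.17 0.00
      vertex 0.01 6.98 0.00
      vertex 6.64 6.64 24.61
    endloop
  endfacet
  facet normal -0.9268 -0.2840 0.2458
    outer loop
      vertex 0.01 6.98 0.00
      vertex 1.34 2.64 0.00
      vertex 6.64 6.64 24.61
    endloop
  endfacet
  facet normal -0.5273 -0.8134 0.2458
    outer loop
      vertex 1.34 2.64 0.00
      vertex 5.15 0.17 0.00
      vertex 6.64 6.64 24.61
    endloop
  endfacet
  facet normal 0.1194 -0.9620 0.2457
    outer loop
      vertex 5.15 0.17 0.00
      vertex 9.66 0.73 0.00
      vertex 6.64 6.64 24.61
    endloop
  endfacet
  facet normal 0.7096 -0.6604 0.2457
    outer loop
      vertex 9.66 0.73 0.00
      vertex 12.75 4.05 0.00
      vertex 6.64 6.64 24.61
    endloop
  endfacet
  facet normal 0.9680 -0.0513 0.2457
    outer loop
      vertex 12.75 4.05 0.00
      vertex 12.99 8.58 0.00
      vertex 6.64 6.64 24.61
    endloop
  endfacet
endsolid part

The G0 Z moves step by Δz≈4.10 mm. The G1 loops shrink linearly with z, so the solid tapers from its base footprint up to z≈24.6. Closing with a flat bottom cap and the tapered top and triangulating gives 16 facets — a regular 9-sided pyramid, base circumscribed radius ≈ 6.64 mm, apex at z ≈ 24.6 mm.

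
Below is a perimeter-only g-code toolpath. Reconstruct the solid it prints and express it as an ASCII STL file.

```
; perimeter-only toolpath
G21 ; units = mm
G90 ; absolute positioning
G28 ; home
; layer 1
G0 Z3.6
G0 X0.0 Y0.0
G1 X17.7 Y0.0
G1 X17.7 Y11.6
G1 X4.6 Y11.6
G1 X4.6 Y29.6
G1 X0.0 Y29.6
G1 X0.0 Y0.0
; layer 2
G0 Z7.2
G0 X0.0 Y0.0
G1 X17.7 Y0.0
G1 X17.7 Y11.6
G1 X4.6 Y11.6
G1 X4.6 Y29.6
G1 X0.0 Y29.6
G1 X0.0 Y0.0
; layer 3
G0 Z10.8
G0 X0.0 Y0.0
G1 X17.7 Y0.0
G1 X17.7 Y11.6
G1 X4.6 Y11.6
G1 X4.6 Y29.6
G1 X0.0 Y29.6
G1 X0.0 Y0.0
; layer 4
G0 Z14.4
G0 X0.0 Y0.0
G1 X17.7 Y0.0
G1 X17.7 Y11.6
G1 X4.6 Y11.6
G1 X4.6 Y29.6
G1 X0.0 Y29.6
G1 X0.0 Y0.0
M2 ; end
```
solid part
  facet normal 0.0000 0.0000 -1.0000
    outer loop
      vertex 17.7 11.6 0.0
      vertex 17.7 0.0 0.0
      vertex 0.0 0.0 0.0
    endloop
  endfacet
  facet normal 0.0000 0.0000 -1.0000
    outer loop
      vertex 4.6 11.6 0.0
      vertex 17.7 11.6 0.0
      vertex 0.0 0.0 0.0
    endloop
  endfacet
  facet normal 0.0000 0.0000 -1.0000
    outer loop
      vertex 4.6 29.6 0.0
      vertex 4.6 11.6 0.0
      vertex 0.0 0.0 0.0
    endloop
  endfacet
  facet normal 0.0000 0.0000 -1.0000
    outer loop
      vertex 0.0 29.6 0.0
      vertex 4.6 29.6 0.0
      vertex 0.0 0.0 0.0
    endloop
  endfacet
  facet normal 0.0000 0.0000 1.0000
    outer loop
      vertex 0.0 0.0 14.4
      vertex 17.7 0.0 14.4
      vertex 17.7 11.6 14.4
    endloop
  endfacet
  facet normal 0.0000 0.0000 1.0000
    outer loop
      vertex 0.0 0.0 14.4
      vertex 17.7 11.6 14.4
      vertex 4.6 11.6 14.4
    endloop
  endfacet
  facet normal 0.0000 0.0000 1.0000
    outer loop
      vertex 0.0 0.0 14.4
      vertex 4.6 11.6 14.4
      vertex 4.6 29.6 14.4
    endloop
  endfacet
  facet normal 0.0000 0.0000 1.0000
    outer loop
      vertex 0.0 0.0 14.4
      vertex 4.6 29.6 14.4
      vertex 0.0 29.6 14.4
    endloop
  endfacet
  facet normal 0.0000 -1.0000 0.0000
    outer loop
      vertex 0.0 0.0 0.0
      vertex 17.7 0.0 0.0
      vertex 17.7 0.0 14.4
    endloop
  endfacet
  facet normal 0.0000 -1.0000 0.0000
    outer loop
      vertex 0.0 0.0 0.0
      vertex 17.7 0.0 14.4
      vertex 0.0 0.0 14.4
    endloop
  endfacet
  facet normal 1.0000 0.0000 0.0000
    outer loop
      vertex 17.7 0.0 0.0
      vertex 17.7 11.6 0.0
      vertex 17.7 11.6 14.4
    endloop
  endfacet
  facet normal 1.0000 0.0000 0.0000
    outer loop
      vertex 17.7 0.0 0.0
      vertex 17.7 11.6 14.4
      vertex 17.7 0.0 14.4
    endloop
  endfacet
  facet normal 0.0000 1.0000 0.0000
    outer loop
      vertex 17.7 11.6 0.0
      vertex 4.6 11.6 0.0
      vertex 4.6 11.6 14.4
    endloop
  endfacet
  facet normal 0.0000 1.0000 0.0000
    outer loop
      vertex 17.7 11.6 0.0
      vertex 4.6 11.6 14.4
      vertex 17.7 11.6 14.4
    endloop
  endfacet
  facet normal 1.0000 0.0000 0.0000
    outer loop
      vertex 4.6 11.6 0.0
      vertex 4.6 29.6 0.0
      vertex 4.6 29.6 14.4
    endloop
  endfacet
  facet normal 1.0000 0.0000 0.0000
    outer loop
      vertex 4.6 11.6 0.0
      vertex 4.6 29.6 14.4
      vertex 4.6 11.6 14.4
    endloop
  endfacet
  facet normal 0.0000 1.0000 0.0000
    outer loop
      vertex 4.6 29.6 0.0
      vertex 0.0 29.6 0.0
      vertex 0.0 29.6 14.4
    endloop
  endfacet
  facet normal 0.0000 1.0000 0.0000
    outer loop
      vertex 4.6 29.6 0.0
      vertex 0.0 29.6 14.4
      vertex 4.6 29.6 14.4
    endloop
  endfacet
  facet normal -1.0000 0.0000 0.0000
    outer loop
      vertex 0.0 29.6 0.0
      vertex 0.0 0.0 0.0
      vertex 0.0 0.0 14.4
    endloop
  endfacet
  facet normal -1.0000 0.0000 0.0000
    outer loop
      vertex 0.0 29.6 0.0
      vertex 0.0 0.0 14.4
      vertex 0.0 29.6 14.4
    endloop
  endfacet
endsolid part

The G0 Z moves step by Δz≈3.6 mm. Every layer's G1 loop is the same polygon, so the solid is a straight extrusion of it from z=0 to z≈14.4. Closing with flat bottom and top caps and triangulating gives 20 facets — an L-shaped prism: outer 17.7 × 29.6 mm, arm thicknesses ≈ 11.6 mm (horizontal) and 4.6 mm (vertical), extruded 14.4 mm in z.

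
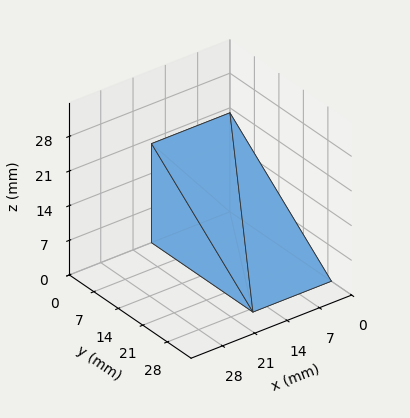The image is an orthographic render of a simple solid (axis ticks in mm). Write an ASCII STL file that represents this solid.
Reading the render: the shape is a wedge (ramp): 17 × 29 mm base, rising to 20 mm along the y=0 edge and sloping linearly to z=0 at y=29 (dimensions read to the nearest mm from the axis ticks). For the STL, each face is triangulated and given an outward normal.

solid part
  facet normal 0.0000 0.0000 -1.0000
    outer loop
      vertex 17.000 29.000 0.000
      vertex 17.000 0.000 0.000
      vertex 0.000 0.000 0.000
    endloop
  endfacet
  facet normal 0.0000 0.0000 -1.0000
    outer loop
      vertex 0.000 29.000 0.000
      vertex 17.000 29.000 0.000
      vertex 0.000 0.000 0.000
    endloop
  endfacet
  facet normal 0.0000 -1.0000 0.0000
    outer loop
      vertex 0.000 0.000 0.000
      vertex 17.000 0.000 0.000
      vertex 17.000 0.000 20.000
    endloop
  endfacet
  facet normal 0.0000 -1.0000 0.0000
    outer loop
      vertex 0.000 0.000 0.000
      vertex 17.000 0.000 20.000
      vertex 0.000 0.000 20.000
    endloop
  endfacet
  facet normal 0.0000 0.5677 0.8232
    outer loop
      vertex 0.000 0.000 20.000
      vertex 17.000 0.000 20.000
      vertex 17.000 29.000 0.000
    endloop
  endfacet
  facet normal 0.0000 0.5677 0.8232
    outer loop
      vertex 0.000 0.000 20.000
      vertex 17.000 29.000 0.000
      vertex 0.000 29.000 0.000
    endloop
  endfacet
  facet normal -1.0000 0.0000 0.0000
    outer loop
      vertex 0.000 0.000 20.000
      vertex 0.000 29.000 0.000
      vertex 0.000 0.000 0.000
    endloop
  endfacet
  facet normal 1.0000 0.0000 0.0000
    outer loop
      vertex 17.000 0.000 0.000
      vertex 17.000 29.000 0.000
      vertex 17.000 0.000 20.000
    endloop
  endfacet
endsolid part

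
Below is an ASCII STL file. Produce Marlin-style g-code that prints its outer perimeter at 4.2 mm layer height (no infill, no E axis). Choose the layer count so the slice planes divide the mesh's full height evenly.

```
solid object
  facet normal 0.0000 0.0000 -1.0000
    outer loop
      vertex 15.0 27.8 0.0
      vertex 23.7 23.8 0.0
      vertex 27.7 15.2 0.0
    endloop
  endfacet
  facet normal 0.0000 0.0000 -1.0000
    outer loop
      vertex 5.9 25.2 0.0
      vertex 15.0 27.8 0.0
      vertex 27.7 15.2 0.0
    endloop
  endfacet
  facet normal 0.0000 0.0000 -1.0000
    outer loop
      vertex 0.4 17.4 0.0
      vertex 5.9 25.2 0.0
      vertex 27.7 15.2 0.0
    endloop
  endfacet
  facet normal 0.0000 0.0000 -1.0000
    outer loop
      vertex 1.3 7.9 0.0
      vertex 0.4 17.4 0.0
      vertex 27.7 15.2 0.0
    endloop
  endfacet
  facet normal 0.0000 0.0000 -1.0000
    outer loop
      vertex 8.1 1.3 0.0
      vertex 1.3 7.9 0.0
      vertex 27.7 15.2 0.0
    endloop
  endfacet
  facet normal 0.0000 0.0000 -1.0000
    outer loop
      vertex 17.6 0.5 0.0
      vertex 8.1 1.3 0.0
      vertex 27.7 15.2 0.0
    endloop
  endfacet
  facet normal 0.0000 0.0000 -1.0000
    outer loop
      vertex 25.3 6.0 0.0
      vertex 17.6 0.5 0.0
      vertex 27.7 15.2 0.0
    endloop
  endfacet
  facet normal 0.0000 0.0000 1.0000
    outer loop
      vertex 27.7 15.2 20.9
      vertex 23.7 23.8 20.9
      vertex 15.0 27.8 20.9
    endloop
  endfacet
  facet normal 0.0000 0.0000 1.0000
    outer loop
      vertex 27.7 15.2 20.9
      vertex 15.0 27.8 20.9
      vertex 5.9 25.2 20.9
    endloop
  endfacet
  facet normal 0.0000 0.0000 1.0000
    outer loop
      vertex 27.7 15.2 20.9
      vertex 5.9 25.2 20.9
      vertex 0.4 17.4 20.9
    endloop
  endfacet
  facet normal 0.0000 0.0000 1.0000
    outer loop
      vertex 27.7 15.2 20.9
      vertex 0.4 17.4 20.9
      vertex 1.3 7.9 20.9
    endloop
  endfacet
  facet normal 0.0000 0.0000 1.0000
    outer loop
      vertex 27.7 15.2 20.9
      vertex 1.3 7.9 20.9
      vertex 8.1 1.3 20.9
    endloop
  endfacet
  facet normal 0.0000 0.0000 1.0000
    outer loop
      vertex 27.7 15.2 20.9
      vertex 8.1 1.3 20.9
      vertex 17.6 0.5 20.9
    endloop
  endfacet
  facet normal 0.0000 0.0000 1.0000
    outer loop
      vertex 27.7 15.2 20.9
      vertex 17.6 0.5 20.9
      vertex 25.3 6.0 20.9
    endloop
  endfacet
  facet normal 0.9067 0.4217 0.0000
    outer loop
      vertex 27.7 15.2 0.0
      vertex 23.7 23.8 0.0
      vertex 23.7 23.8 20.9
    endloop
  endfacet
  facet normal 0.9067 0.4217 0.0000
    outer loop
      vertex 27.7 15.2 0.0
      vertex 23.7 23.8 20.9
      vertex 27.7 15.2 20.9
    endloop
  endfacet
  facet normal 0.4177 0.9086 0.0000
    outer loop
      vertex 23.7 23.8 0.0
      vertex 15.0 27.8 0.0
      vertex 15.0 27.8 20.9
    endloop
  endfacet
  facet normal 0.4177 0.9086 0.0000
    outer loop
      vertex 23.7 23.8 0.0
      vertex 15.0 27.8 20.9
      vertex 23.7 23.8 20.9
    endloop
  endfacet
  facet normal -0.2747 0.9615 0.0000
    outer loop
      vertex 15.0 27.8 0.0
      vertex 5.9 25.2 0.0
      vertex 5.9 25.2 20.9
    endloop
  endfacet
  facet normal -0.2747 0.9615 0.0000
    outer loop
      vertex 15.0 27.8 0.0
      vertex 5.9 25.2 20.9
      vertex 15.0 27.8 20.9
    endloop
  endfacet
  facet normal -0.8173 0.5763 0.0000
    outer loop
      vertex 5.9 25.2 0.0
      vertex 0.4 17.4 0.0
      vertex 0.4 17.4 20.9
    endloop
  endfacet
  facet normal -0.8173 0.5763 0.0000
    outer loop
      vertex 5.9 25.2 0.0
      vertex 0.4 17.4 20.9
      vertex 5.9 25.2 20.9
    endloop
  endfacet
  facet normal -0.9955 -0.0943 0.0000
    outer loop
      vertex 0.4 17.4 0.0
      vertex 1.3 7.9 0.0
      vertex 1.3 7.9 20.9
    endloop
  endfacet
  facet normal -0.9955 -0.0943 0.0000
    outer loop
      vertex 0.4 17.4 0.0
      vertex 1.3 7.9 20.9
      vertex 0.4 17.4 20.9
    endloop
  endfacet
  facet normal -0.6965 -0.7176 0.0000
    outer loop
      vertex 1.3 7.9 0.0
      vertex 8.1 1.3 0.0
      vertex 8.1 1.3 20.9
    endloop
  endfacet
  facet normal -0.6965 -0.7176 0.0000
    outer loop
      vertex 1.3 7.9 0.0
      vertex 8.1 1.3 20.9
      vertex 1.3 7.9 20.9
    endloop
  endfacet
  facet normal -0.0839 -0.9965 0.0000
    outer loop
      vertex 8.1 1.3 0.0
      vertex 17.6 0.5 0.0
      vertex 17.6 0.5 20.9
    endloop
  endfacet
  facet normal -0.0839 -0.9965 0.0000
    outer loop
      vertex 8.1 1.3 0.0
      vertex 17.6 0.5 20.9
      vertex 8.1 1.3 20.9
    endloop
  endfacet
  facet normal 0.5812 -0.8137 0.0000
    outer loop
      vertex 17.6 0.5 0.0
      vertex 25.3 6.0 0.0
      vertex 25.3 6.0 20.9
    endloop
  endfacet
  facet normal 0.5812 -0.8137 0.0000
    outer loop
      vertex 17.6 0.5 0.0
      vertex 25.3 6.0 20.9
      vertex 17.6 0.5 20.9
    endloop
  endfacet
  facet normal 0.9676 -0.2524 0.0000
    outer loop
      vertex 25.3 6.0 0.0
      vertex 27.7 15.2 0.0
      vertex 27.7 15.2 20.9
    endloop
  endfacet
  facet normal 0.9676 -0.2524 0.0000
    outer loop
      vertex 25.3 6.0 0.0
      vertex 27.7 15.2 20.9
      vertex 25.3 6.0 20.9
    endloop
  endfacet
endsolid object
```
; perimeter-only toolpath
G21 ; units = mm
G90 ; absolute positioning
G28 ; home
; layer 1
G0 Z4.2
G0 X27.7 Y15.2
G1 X23.7 Y23.8
G1 X15.0 Y27.8
G1 X5.9 Y25.2
G1 X0.4 Y17.4
G1 X1.3 Y7.9
G1 X8.1 Y1.3
G1 X17.6 Y0.5
G1 X25.3 Y6.0
G1 X27.7 Y15.2
; layer 2
G0 Z8.4
G0 X27.7 Y15.2
G1 X23.7 Y23.8
G1 X15.0 Y27.8
G1 X5.9 Y25.2
G1 X0.4 Y17.4
G1 X1.3 Y7.9
G1 X8.1 Y1.3
G1 X17.6 Y0.5
G1 X25.3 Y6.0
G1 X27.7 Y15.2
; layer 3
G0 Z12.5
G0 X27.7 Y15.2
G1 X23.7 Y23.8
G1 X15.0 Y27.8
G1 X5.9 Y25.2
G1 X0.4 Y17.4
G1 X1.3 Y7.9
G1 X8.1 Y1.3
G1 X17.6 Y0.5
G1 X25.3 Y6.0
G1 X27.7 Y15.2
; layer 4
G0 Z16.7
G0 X27.7 Y15.2
G1 X23.7 Y23.8
G1 X15.0 Y27.8
G1 X5.9 Y25.2
G1 X0.4 Y17.4
G1 X1.3 Y7.9
G1 X8.1 Y1.3
G1 X17.6 Y0.5
G1 X25.3 Y6.0
G1 X27.7 Y15.2
; layer 5
G0 Z20.9
G0 X27.7 Y15.2
G1 X23.7 Y23.8
G1 X15.0 Y27.8
G1 X5.9 Y25.2
G1 X0.4 Y17.4
G1 X1.3 Y7.9
G1 X8.1 Y1.3
G1 X17.6 Y0.5
G1 X25.3 Y6.0
G1 X27.7 Y15.2
M2 ; end

The solid is a regular 9-sided prism (a cylinder approximated with 9 flat sides), circumscribed radius ≈ 13.9 mm, height ≈ 20.9 mm. Slicing at Δz = 4.2 mm — 5 equal slices spanning the solid's height, so layer i sits at z = i·h/5 — gives 5 non-empty perimeters. Each is a 9-segment closed polygon; G0 lifts to the layer z and rapids to the start vertex, then G1 traces the edges.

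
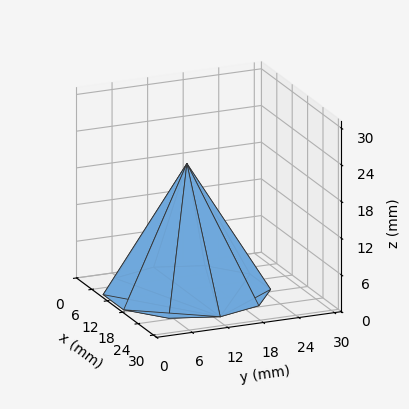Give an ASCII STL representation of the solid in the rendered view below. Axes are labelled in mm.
Reading the render: the shape is a regular 10-sided pyramid, base circumscribed radius ≈ 13 mm, apex at z ≈ 21 mm (dimensions read to the nearest mm from the axis ticks). For the STL, each face is triangulated and given an outward normal.

solid part
  facet normal 0.0000 0.0000 -1.0000
    outer loop
      vertex 17.0 25.4 0.0
      vertex 23.5 20.6 0.0
      vertex 26.0 13.0 0.0
    endloop
  endfacet
  facet normal 0.0000 0.0000 -1.0000
    outer loop
      vertex 9.0 25.4 0.0
      vertex 17.0 25.4 0.0
      vertex 26.0 13.0 0.0
    endloop
  endfacet
  facet normal 0.0000 0.0000 -1.0000
    outer loop
      vertex 2.5 20.6 0.0
      vertex 9.0 25.4 0.0
      vertex 26.0 13.0 0.0
    endloop
  endfacet
  facet normal 0.0000 0.0000 -1.0000
    outer loop
      vertex 0.0 13.0 0.0
      vertex 2.5 20.6 0.0
      vertex 26.0 13.0 0.0
    endloop
  endfacet
  facet normal 0.0000 0.0000 -1.0000
    outer loop
      vertex 2.5 5.4 0.0
      vertex 0.0 13.0 0.0
      vertex 26.0 13.0 0.0
    endloop
  endfacet
  facet normal 0.0000 0.0000 -1.0000
    outer loop
      vertex 9.0 0.6 0.0
      vertex 2.5 5.4 0.0
      vertex 26.0 13.0 0.0
    endloop
  endfacet
  facet normal 0.0000 0.0000 -1.0000
    outer loop
      vertex 17.0 0.6 0.0
      vertex 9.0 0.6 0.0
      vertex 26.0 13.0 0.0
    endloop
  endfacet
  facet normal 0.0000 0.0000 -1.0000
    outer loop
      vertex 23.5 5.4 0.0
      vertex 17.0 0.6 0.0
      vertex 26.0 13.0 0.0
    endloop
  endfacet
  facet normal 0.8188 0.2694 0.5069
    outer loop
      vertex 26.0 13.0 0.0
      vertex 23.5 20.6 0.0
      vertex 13.0 13.0 21.0
    endloop
  endfacet
  facet normal 0.5120 0.6934 0.5070
    outer loop
      vertex 23.5 20.6 0.0
      vertex 17.0 25.4 0.0
      vertex 13.0 13.0 21.0
    endloop
  endfacet
  facet normal 0.0000 0.8611 0.5085
    outer loop
      vertex 17.0 25.4 0.0
      vertex 9.0 25.4 0.0
      vertex 13.0 13.0 21.0
    endloop
  endfacet
  facet normal -0.5120 0.6934 0.5070
    outer loop
      vertex 9.0 25.4 0.0
      vertex 2.5 20.6 0.0
      vertex 13.0 13.0 21.0
    endloop
  endfacet
  facet normal -0.8188 0.2694 0.5069
    outer loop
      vertex 2.5 20.6 0.0
      vertex 0.0 13.0 0.0
      vertex 13.0 13.0 21.0
    endloop
  endfacet
  facet normal -0.8188 -0.2694 0.5069
    outer loop
      vertex 0.0 13.0 0.0
      vertex 2.5 5.4 0.0
      vertex 13.0 13.0 21.0
    endloop
  endfacet
  facet normal -0.5120 -0.6934 0.5070
    outer loop
      vertex 2.5 5.4 0.0
      vertex 9.0 0.6 0.0
      vertex 13.0 13.0 21.0
    endloop
  endfacet
  facet normal 0.0000 -0.8611 0.5085
    outer loop
      vertex 9.0 0.6 0.0
      vertex 17.0 0.6 0.0
      vertex 13.0 13.0 21.0
    endloop
  endfacet
  facet normal 0.5120 -0.6934 0.5070
    outer loop
      vertex 17.0 0.6 0.0
      vertex 23.5 5.4 0.0
      vertex 13.0 13.0 21.0
    endloop
  endfacet
  facet normal 0.8188 -0.2694 0.5069
    outer loop
      vertex 23.5 5.4 0.0
      vertex 26.0 13.0 0.0
      vertex 13.0 13.0 21.0
    endloop
  endfacet
endsolid part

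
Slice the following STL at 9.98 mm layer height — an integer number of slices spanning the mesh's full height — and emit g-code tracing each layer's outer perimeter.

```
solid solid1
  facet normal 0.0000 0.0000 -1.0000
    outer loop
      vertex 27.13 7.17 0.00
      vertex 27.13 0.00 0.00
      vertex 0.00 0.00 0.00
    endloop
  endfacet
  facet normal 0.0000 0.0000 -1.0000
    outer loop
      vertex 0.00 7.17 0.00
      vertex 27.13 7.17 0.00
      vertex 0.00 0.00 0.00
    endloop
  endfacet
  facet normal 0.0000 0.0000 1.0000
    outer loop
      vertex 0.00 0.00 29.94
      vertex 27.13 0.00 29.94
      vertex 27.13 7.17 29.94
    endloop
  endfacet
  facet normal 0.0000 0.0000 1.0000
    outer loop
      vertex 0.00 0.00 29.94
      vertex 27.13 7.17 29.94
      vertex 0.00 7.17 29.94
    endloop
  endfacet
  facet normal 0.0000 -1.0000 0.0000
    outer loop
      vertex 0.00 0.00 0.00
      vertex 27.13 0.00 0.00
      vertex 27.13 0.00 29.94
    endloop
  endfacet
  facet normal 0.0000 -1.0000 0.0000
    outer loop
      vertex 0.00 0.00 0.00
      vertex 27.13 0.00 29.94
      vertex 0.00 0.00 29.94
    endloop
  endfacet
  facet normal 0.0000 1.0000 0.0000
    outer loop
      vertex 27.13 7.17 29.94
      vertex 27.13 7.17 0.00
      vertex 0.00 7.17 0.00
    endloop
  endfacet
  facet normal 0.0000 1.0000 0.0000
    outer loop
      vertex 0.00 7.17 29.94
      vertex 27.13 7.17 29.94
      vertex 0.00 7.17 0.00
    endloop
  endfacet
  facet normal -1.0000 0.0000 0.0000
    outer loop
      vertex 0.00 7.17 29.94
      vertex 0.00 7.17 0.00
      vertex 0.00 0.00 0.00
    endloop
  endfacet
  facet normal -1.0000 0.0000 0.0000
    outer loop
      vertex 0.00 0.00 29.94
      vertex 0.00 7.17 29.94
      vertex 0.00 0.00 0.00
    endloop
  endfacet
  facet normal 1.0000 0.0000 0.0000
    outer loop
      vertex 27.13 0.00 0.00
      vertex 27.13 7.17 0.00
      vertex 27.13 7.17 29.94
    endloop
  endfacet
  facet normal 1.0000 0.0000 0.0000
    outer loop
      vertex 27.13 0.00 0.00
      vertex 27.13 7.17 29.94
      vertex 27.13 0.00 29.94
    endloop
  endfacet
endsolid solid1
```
; perimeter-only toolpath
G21 ; units = mm
G90 ; absolute positioning
G28 ; home
; layer 1
G0 Z9.98
G0 X0.00 Y0.00
G1 X27.13 Y0.00
G1 X27.13 Y7.17
G1 X0.00 Y7.17
G1 X0.00 Y0.00
; layer 2
G0 Z19.96
G0 X0.00 Y0.00
G1 X27.13 Y0.00
G1 X27.13 Y7.17
G1 X0.00 Y7.17
G1 X0.00 Y0.00
; layer 3
G0 Z29.94
G0 X0.00 Y0.00
G1 X27.13 Y0.00
G1 X27.13 Y7.17
G1 X0.00 Y7.17
G1 X0.00 Y0.00
M2 ; end

The solid is a rectangular box, roughly 27.1 × 7.17 mm footprint and 29.9 mm tall. Slicing at Δz = 9.98 mm — 3 equal slices spanning the solid's height, so layer i sits at z = i·h/3 — gives 3 non-empty perimeters. Each is a 4-segment closed polygon; G0 lifts to the layer z and rapids to the start vertex, then G1 traces the edges.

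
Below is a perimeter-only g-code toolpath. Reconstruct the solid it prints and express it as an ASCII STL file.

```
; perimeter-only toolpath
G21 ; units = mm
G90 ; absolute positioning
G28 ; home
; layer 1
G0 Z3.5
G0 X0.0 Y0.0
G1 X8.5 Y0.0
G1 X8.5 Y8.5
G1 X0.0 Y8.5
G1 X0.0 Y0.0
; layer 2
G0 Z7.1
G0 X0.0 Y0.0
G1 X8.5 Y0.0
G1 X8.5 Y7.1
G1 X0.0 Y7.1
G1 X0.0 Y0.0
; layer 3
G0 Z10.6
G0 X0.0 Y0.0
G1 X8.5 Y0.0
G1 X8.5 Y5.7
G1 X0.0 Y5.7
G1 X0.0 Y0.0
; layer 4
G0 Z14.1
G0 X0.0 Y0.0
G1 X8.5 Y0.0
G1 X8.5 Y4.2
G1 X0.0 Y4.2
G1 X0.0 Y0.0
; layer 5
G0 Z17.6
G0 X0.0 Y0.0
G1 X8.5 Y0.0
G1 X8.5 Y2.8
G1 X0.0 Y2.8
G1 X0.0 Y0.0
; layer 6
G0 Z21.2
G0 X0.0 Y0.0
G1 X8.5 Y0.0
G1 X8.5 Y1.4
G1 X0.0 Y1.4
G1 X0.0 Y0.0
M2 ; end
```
solid part
  facet normal 0.0000 0.0000 -1.0000
    outer loop
      vertex 8.5 9.9 0.0
      vertex 8.5 0.0 0.0
      vertex 0.0 0.0 0.0
    endloop
  endfacet
  facet normal 0.0000 0.0000 -1.0000
    outer loop
      vertex 0.0 9.9 0.0
      vertex 8.5 9.9 0.0
      vertex 0.0 0.0 0.0
    endloop
  endfacet
  facet normal 0.0000 -1.0000 0.0000
    outer loop
      vertex 0.0 0.0 0.0
      vertex 8.5 0.0 0.0
      vertex 8.5 0.0 24.7
    endloop
  endfacet
  facet normal 0.0000 -1.0000 0.0000
    outer loop
      vertex 0.0 0.0 0.0
      vertex 8.5 0.0 24.7
      vertex 0.0 0.0 24.7
    endloop
  endfacet
  facet normal 0.0000 0.9282 0.3720
    outer loop
      vertex 0.0 0.0 24.7
      vertex 8.5 0.0 24.7
      vertex 8.5 9.9 0.0
    endloop
  endfacet
  facet normal 0.0000 0.9282 0.3720
    outer loop
      vertex 0.0 0.0 24.7
      vertex 8.5 9.9 0.0
      vertex 0.0 9.9 0.0
    endloop
  endfacet
  facet normal -1.0000 0.0000 0.0000
    outer loop
      vertex 0.0 0.0 24.7
      vertex 0.0 9.9 0.0
      vertex 0.0 0.0 0.0
    endloop
  endfacet
  facet normal 1.0000 0.0000 0.0000
    outer loop
      vertex 8.5 0.0 0.0
      vertex 8.5 9.9 0.0
      vertex 8.5 0.0 24.7
    endloop
  endfacet
endsolid part

The G0 Z moves step by Δz≈3.5 mm. The G1 loops shrink linearly with z, so the solid tapers from its base footprint up to z≈24.7. Closing with a flat bottom cap and the tapered top and triangulating gives 8 facets — a wedge (ramp): 8.5 × 9.9 mm base, rising to 24.7 mm along the y=0 edge and sloping linearly to z=0 at y=9.9.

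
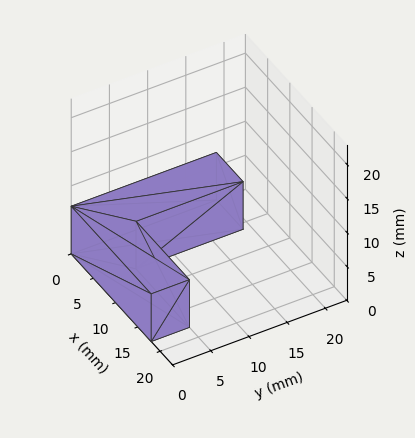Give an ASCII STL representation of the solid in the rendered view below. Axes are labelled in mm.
Reading the render: the shape is an L-shaped prism: outer 18 × 19 mm, arm thicknesses ≈ 5 mm (horizontal) and 6 mm (vertical), extruded 7 mm in z (dimensions read to the nearest mm from the axis ticks). For the STL, each face is triangulated and given an outward normal.

solid part
  facet normal 0.0000 0.0000 -1.0000
    outer loop
      vertex 18.0 5.0 0.0
      vertex 18.0 0.0 0.0
      vertex 0.0 0.0 0.0
    endloop
  endfacet
  facet normal 0.0000 0.0000 -1.0000
    outer loop
      vertex 6.0 5.0 0.0
      vertex 18.0 5.0 0.0
      vertex 0.0 0.0 0.0
    endloop
  endfacet
  facet normal 0.0000 0.0000 -1.0000
    outer loop
      vertex 6.0 19.0 0.0
      vertex 6.0 5.0 0.0
      vertex 0.0 0.0 0.0
    endloop
  endfacet
  facet normal 0.0000 0.0000 -1.0000
    outer loop
      vertex 0.0 19.0 0.0
      vertex 6.0 19.0 0.0
      vertex 0.0 0.0 0.0
    endloop
  endfacet
  facet normal 0.0000 0.0000 1.0000
    outer loop
      vertex 0.0 0.0 7.0
      vertex 18.0 0.0 7.0
      vertex 18.0 5.0 7.0
    endloop
  endfacet
  facet normal 0.0000 0.0000 1.0000
    outer loop
      vertex 0.0 0.0 7.0
      vertex 18.0 5.0 7.0
      vertex 6.0 5.0 7.0
    endloop
  endfacet
  facet normal 0.0000 0.0000 1.0000
    outer loop
      vertex 0.0 0.0 7.0
      vertex 6.0 5.0 7.0
      vertex 6.0 19.0 7.0
    endloop
  endfacet
  facet normal 0.0000 0.0000 1.0000
    outer loop
      vertex 0.0 0.0 7.0
      vertex 6.0 19.0 7.0
      vertex 0.0 19.0 7.0
    endloop
  endfacet
  facet normal 0.0000 -1.0000 0.0000
    outer loop
      vertex 0.0 0.0 0.0
      vertex 18.0 0.0 0.0
      vertex 18.0 0.0 7.0
    endloop
  endfacet
  facet normal 0.0000 -1.0000 0.0000
    outer loop
      vertex 0.0 0.0 0.0
      vertex 18.0 0.0 7.0
      vertex 0.0 0.0 7.0
    endloop
  endfacet
  facet normal 1.0000 0.0000 0.0000
    outer loop
      vertex 18.0 0.0 0.0
      vertex 18.0 5.0 0.0
      vertex 18.0 5.0 7.0
    endloop
  endfacet
  facet normal 1.0000 0.0000 0.0000
    outer loop
      vertex 18.0 0.0 0.0
      vertex 18.0 5.0 7.0
      vertex 18.0 0.0 7.0
    endloop
  endfacet
  facet normal 0.0000 1.0000 0.0000
    outer loop
      vertex 18.0 5.0 0.0
      vertex 6.0 5.0 0.0
      vertex 6.0 5.0 7.0
    endloop
  endfacet
  facet normal 0.0000 1.0000 0.0000
    outer loop
      vertex 18.0 5.0 0.0
      vertex 6.0 5.0 7.0
      vertex 18.0 5.0 7.0
    endloop
  endfacet
  facet normal 1.0000 0.0000 0.0000
    outer loop
      vertex 6.0 5.0 0.0
      vertex 6.0 19.0 0.0
      vertex 6.0 19.0 7.0
    endloop
  endfacet
  facet normal 1.0000 0.0000 0.0000
    outer loop
      vertex 6.0 5.0 0.0
      vertex 6.0 19.0 7.0
      vertex 6.0 5.0 7.0
    endloop
  endfacet
  facet normal 0.0000 1.0000 0.0000
    outer loop
      vertex 6.0 19.0 0.0
      vertex 0.0 19.0 0.0
      vertex 0.0 19.0 7.0
    endloop
  endfacet
  facet normal 0.0000 1.0000 0.0000
    outer loop
      vertex 6.0 19.0 0.0
      vertex 0.0 19.0 7.0
      vertex 6.0 19.0 7.0
    endloop
  endfacet
  facet normal -1.0000 0.0000 0.0000
    outer loop
      vertex 0.0 19.0 0.0
      vertex 0.0 0.0 0.0
      vertex 0.0 0.0 7.0
    endloop
  endfacet
  facet normal -1.0000 0.0000 0.0000
    outer loop
      vertex 0.0 19.0 0.0
      vertex 0.0 0.0 7.0
      vertex 0.0 19.0 7.0
    endloop
  endfacet
endsolid part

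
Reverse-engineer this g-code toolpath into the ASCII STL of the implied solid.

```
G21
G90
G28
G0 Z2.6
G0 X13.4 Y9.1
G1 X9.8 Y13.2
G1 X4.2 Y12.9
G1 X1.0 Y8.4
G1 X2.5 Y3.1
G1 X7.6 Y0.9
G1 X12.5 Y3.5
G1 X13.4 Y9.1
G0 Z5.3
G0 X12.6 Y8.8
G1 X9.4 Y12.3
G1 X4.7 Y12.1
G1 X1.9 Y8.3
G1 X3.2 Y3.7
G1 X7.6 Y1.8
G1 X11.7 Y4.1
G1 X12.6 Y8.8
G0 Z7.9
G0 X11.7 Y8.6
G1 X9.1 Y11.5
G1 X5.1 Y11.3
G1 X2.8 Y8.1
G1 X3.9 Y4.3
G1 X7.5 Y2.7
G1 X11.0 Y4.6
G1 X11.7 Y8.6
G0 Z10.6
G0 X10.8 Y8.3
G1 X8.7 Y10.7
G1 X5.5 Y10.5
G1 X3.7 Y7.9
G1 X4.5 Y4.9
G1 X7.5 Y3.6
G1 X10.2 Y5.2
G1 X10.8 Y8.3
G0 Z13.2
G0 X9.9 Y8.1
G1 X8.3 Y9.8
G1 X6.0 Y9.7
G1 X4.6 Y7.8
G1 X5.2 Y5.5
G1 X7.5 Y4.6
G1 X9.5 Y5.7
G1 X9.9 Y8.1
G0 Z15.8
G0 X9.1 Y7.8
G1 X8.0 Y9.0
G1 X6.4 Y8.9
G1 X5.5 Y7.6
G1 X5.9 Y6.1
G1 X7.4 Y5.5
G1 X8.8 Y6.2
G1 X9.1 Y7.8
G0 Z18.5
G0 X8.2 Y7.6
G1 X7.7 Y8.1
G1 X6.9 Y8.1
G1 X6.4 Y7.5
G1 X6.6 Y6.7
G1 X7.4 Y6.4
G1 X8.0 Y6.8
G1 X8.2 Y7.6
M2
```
solid part
  facet normal 0.0000 0.0000 -1.0000
    outer loop
      vertex 3.8 13.7 0.0
      vertex 10.1 14.0 0.0
      vertex 14.3 9.3 0.0
    endloop
  endfacet
  facet normal 0.0000 0.0000 -1.0000
    outer loop
      vertex 0.1 8.6 0.0
      vertex 3.8 13.7 0.0
      vertex 14.3 9.3 0.0
    endloop
  endfacet
  facet normal 0.0000 0.0000 -1.0000
    outer loop
      vertex 1.8 2.5 0.0
      vertex 0.1 8.6 0.0
      vertex 14.3 9.3 0.0
    endloop
  endfacet
  facet normal 0.0000 0.0000 -1.0000
    outer loop
      vertex 7.7 0.0 0.0
      vertex 1.8 2.5 0.0
      vertex 14.3 9.3 0.0
    endloop
  endfacet
  facet normal 0.0000 0.0000 -1.0000
    outer loop
      vertex 13.2 3.0 0.0
      vertex 7.7 0.0 0.0
      vertex 14.3 9.3 0.0
    endloop
  endfacet
  facet normal 0.7121 0.6364 0.2966
    outer loop
      vertex 14.3 9.3 0.0
      vertex 10.1 14.0 0.0
      vertex 7.3 7.3 21.1
    endloop
  endfacet
  facet normal -0.0454 0.9538 0.2969
    outer loop
      vertex 10.1 14.0 0.0
      vertex 3.8 13.7 0.0
      vertex 7.3 7.3 21.1
    endloop
  endfacet
  facet normal -0.7726 0.5605 0.2982
    outer loop
      vertex 3.8 13.7 0.0
      vertex 0.1 8.6 0.0
      vertex 7.3 7.3 21.1
    endloop
  endfacet
  facet normal -0.9195 -0.2563 0.2980
    outer loop
      vertex 0.1 8.6 0.0
      vertex 1.8 2.5 0.0
      vertex 7.3 7.3 21.1
    endloop
  endfacet
  facet normal -0.3725 -0.8792 0.2971
    outer loop
      vertex 1.8 2.5 0.0
      vertex 7.7 0.0 0.0
      vertex 7.3 7.3 21.1
    endloop
  endfacet
  facet normal 0.4570 -0.8379 0.2985
    outer loop
      vertex 7.7 0.0 0.0
      vertex 13.2 3.0 0.0
      vertex 7.3 7.3 21.1
    endloop
  endfacet
  facet normal 0.9408 -0.1643 0.2965
    outer loop
      vertex 13.2 3.0 0.0
      vertex 14.3 9.3 0.0
      vertex 7.3 7.3 21.1
    endloop
  endfacet
endsolid part

The G0 Z moves step by Δz≈2.6 mm. The G1 loops shrink linearly with z, so the solid tapers from its base footprint up to z≈21.1. Closing with a flat bottom cap and the tapered top and triangulating gives 12 facets — a regular 7-sided pyramid, base circumscribed radius ≈ 7.3 mm, apex at z ≈ 21.1 mm.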